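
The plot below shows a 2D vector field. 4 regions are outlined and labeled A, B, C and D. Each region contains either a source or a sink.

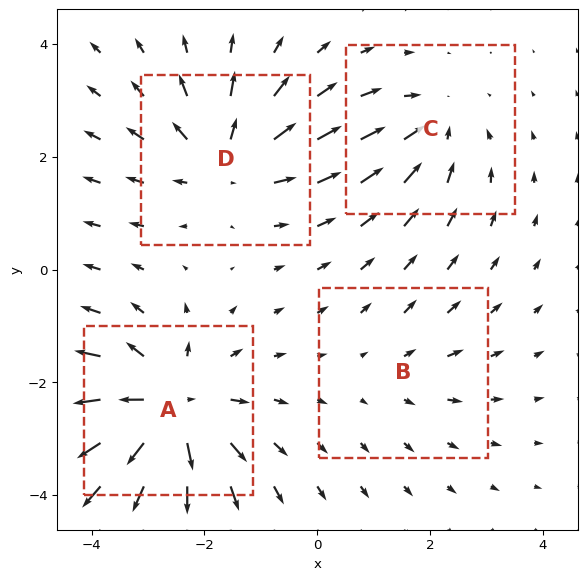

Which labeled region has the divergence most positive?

A

Divergence at each region's feature centre — A: about +6, B: about +2, C: about -3, D: about +5. Region A is most positive.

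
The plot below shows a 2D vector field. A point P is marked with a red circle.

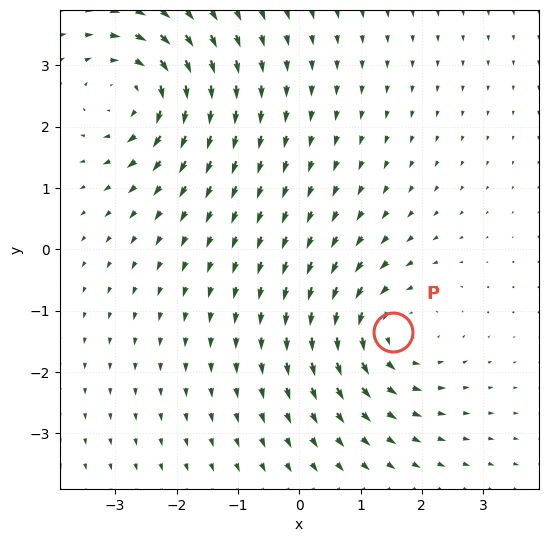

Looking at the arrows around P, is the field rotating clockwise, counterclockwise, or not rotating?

Near P at (1.5, -1.4) the arrows circulate counterclockwise. The curl (z-component) there is about +3; positive curl means counterclockwise rotation.

counterclockwise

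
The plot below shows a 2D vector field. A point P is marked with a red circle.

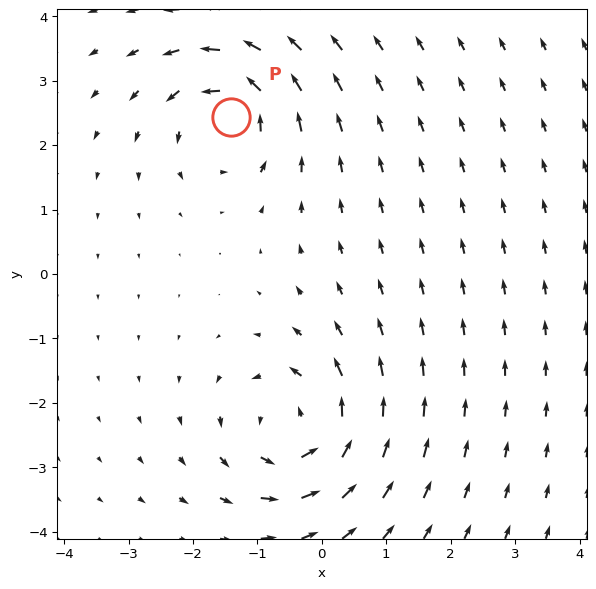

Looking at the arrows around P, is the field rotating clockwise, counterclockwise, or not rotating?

Near P at (-1.4, 2.4) the arrows circulate counterclockwise. The curl (z-component) there is about +5; positive curl means counterclockwise rotation.

counterclockwise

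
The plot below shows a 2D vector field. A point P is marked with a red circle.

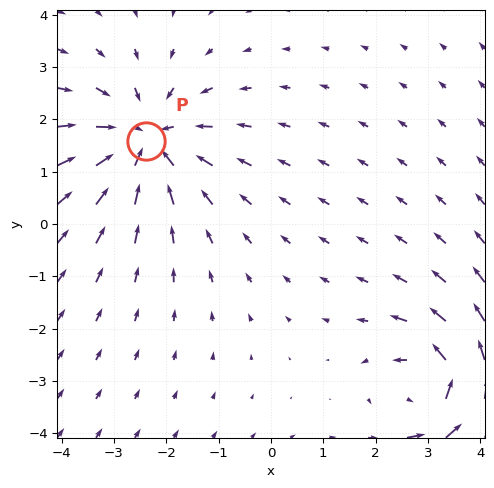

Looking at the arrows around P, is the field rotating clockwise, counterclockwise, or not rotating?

Near P at (-2.4, 1.6) the arrows show no circulation. The curl there is ≈0.

not rotating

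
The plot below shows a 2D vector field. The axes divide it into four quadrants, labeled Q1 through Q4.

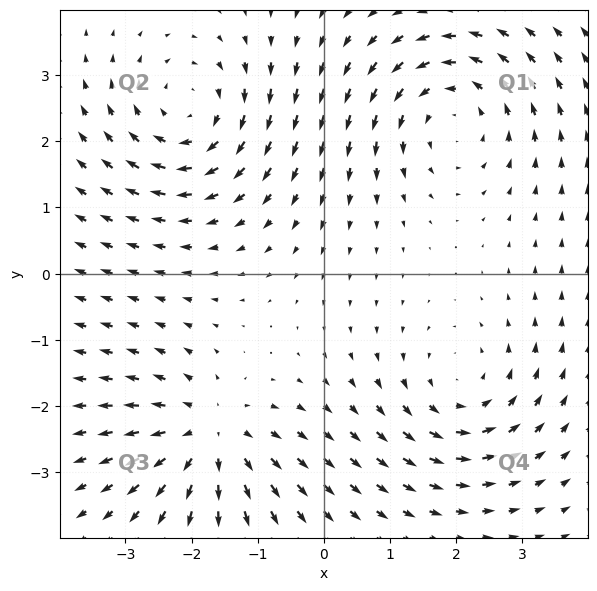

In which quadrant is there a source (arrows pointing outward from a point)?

The source sits at approximately (-1.7, -2.4), which lies in quadrant Q3. The divergence there is about +4, positive as expected for a source.

Q3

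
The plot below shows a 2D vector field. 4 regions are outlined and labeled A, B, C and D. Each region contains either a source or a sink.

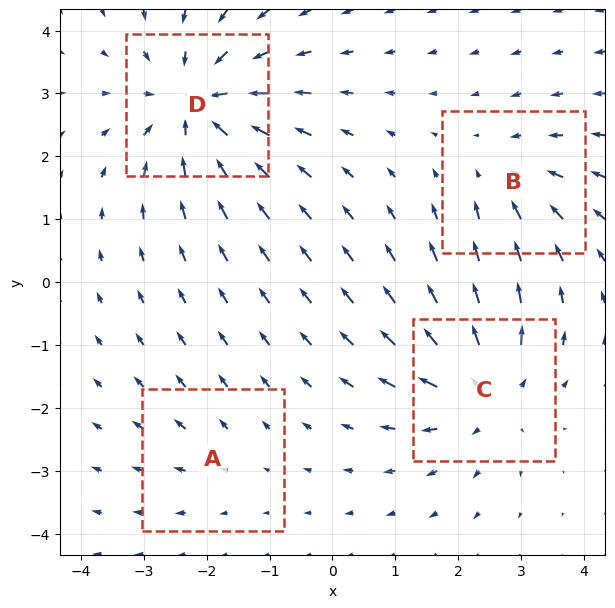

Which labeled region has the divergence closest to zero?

Divergence at each region's feature centre — A: about +2, B: about -3, C: about +5, D: about -6. Region A is closest to zero.

A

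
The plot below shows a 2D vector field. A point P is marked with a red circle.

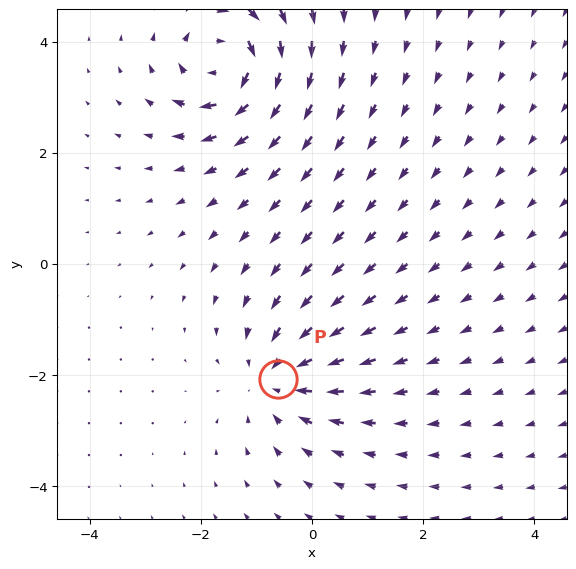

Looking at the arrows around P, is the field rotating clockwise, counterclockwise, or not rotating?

not rotating

Near P at (-0.6, -2.1) the arrows show no circulation. The curl there is ≈0.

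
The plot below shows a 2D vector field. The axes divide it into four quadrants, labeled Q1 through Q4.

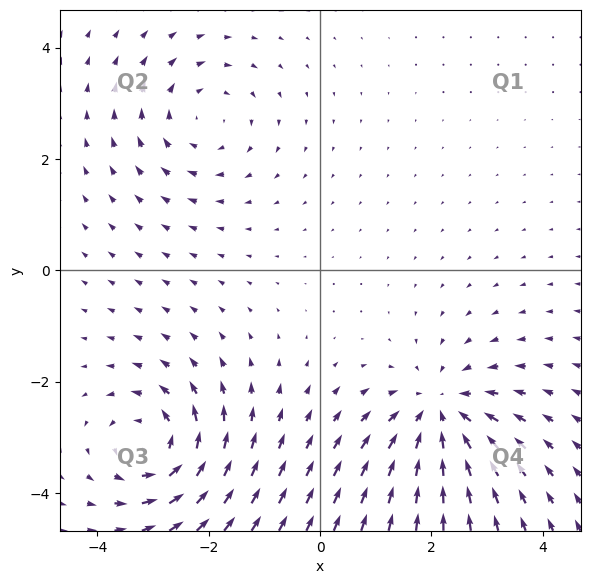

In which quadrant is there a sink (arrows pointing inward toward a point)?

Q4

The sink sits at approximately (2.1, -2.6), which lies in quadrant Q4. The divergence there is about -4, negative as expected for a sink.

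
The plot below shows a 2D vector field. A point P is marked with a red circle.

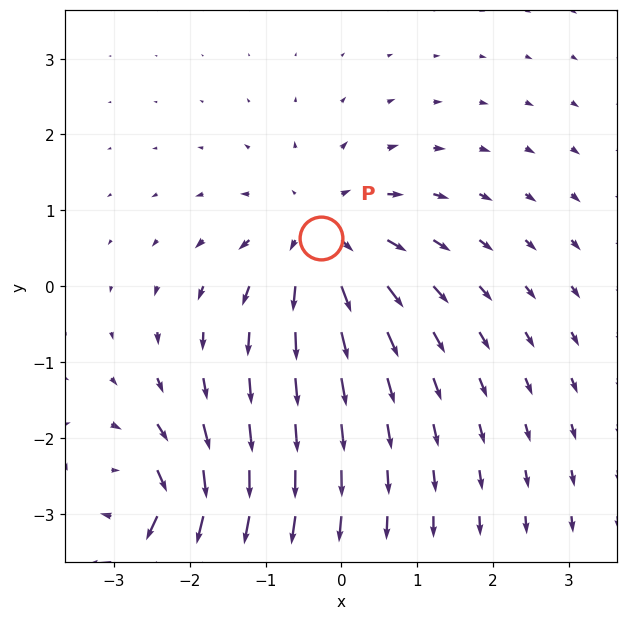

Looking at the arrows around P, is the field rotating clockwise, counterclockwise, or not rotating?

Near P at (-0.3, 0.6) the arrows show no circulation. The curl there is ≈0.

not rotating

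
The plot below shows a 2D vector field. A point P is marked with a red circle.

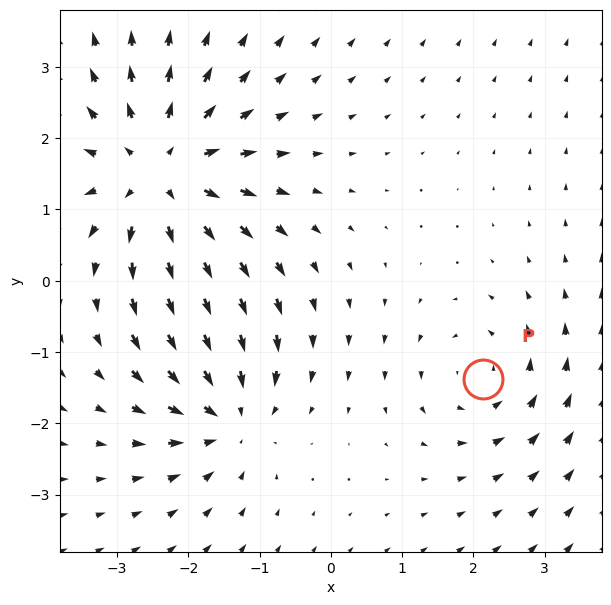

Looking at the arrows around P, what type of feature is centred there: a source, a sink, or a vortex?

At P (2.1, -1.4) the arrows circulate counterclockwise. Divergence ≈0, curl about +3 — near-zero divergence with nonzero curl is a vortex.

vortex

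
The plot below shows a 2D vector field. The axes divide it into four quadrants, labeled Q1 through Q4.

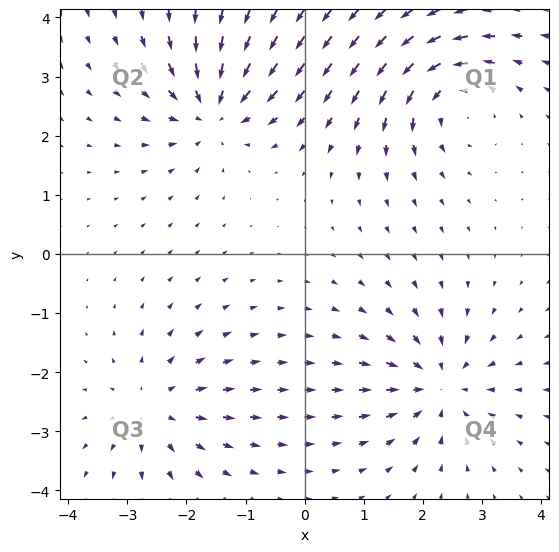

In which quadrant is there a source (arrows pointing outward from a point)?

Q3

The source sits at approximately (-2.6, -2.6), which lies in quadrant Q3. The divergence there is about +3, positive as expected for a source.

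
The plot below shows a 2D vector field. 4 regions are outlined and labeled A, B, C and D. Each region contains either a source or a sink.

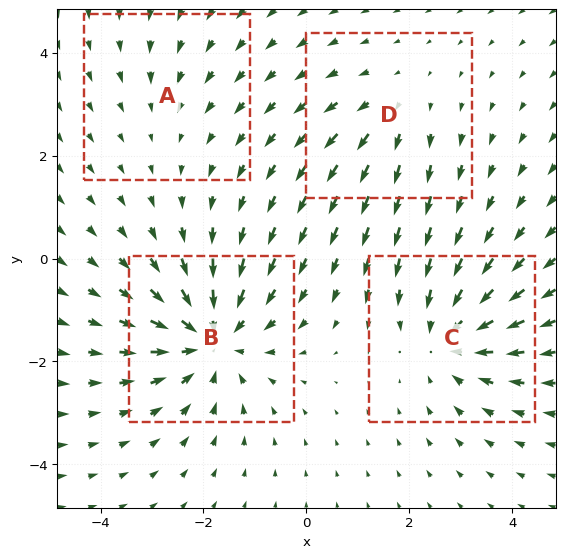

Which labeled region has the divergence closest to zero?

A

Divergence at each region's feature centre — A: about -2, B: about -6, C: about -5, D: about +3. Region A is closest to zero.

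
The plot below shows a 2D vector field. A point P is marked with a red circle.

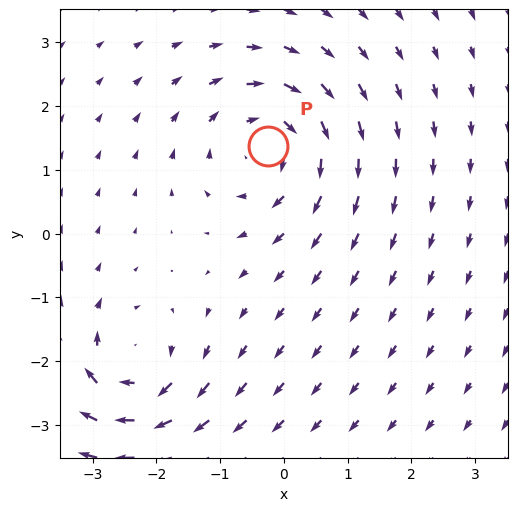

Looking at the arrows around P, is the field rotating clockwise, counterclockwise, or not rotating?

Near P at (-0.3, 1.4) the arrows circulate clockwise. The curl (z-component) there is about -4; negative curl means clockwise rotation.

clockwise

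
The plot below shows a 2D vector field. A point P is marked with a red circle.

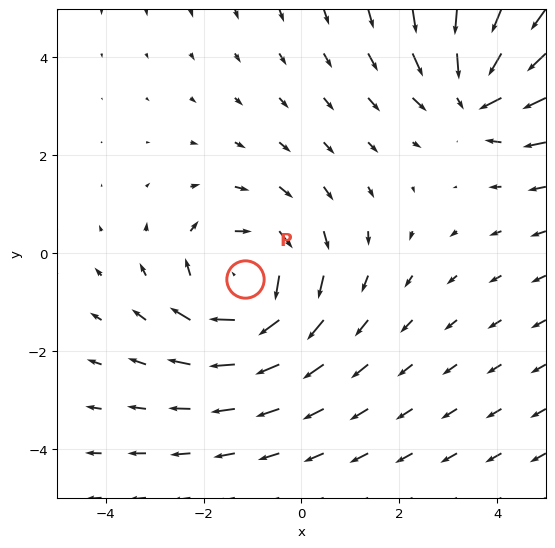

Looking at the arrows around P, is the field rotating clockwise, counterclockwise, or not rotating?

Near P at (-1.2, -0.5) the arrows circulate clockwise. The curl (z-component) there is about -3; negative curl means clockwise rotation.

clockwise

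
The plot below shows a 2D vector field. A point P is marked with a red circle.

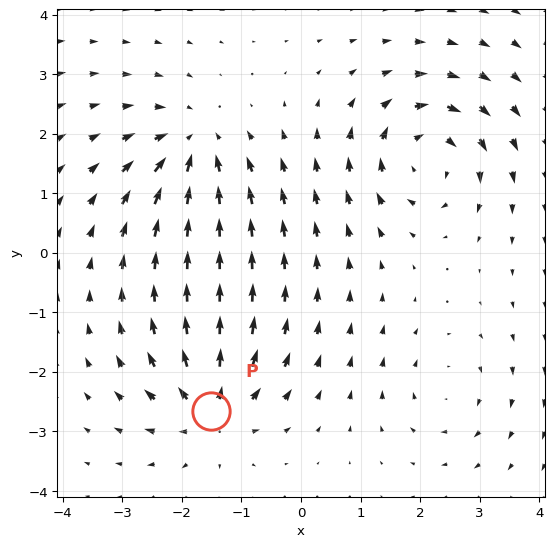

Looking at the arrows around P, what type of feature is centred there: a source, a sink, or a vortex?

At P (-1.5, -2.7) the arrows spread outward. Divergence about +6, curl ≈0 — positive divergence with near-zero curl is a source.

source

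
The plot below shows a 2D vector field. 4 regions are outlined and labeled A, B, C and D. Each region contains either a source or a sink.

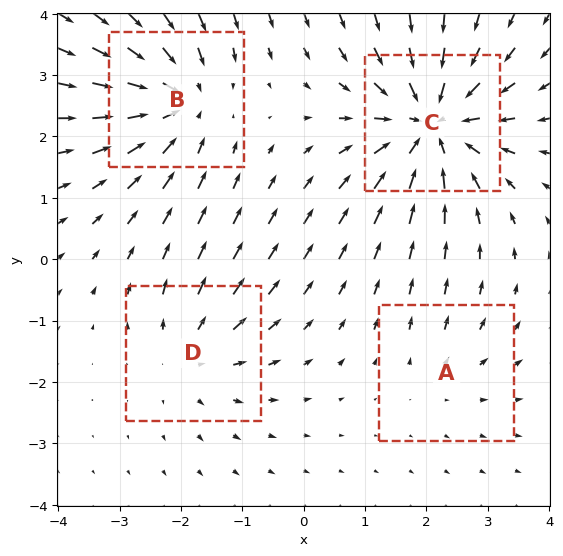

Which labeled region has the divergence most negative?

C

Divergence at each region's feature centre — A: about +2, B: about -5, C: about -6, D: about +3. Region C is most negative.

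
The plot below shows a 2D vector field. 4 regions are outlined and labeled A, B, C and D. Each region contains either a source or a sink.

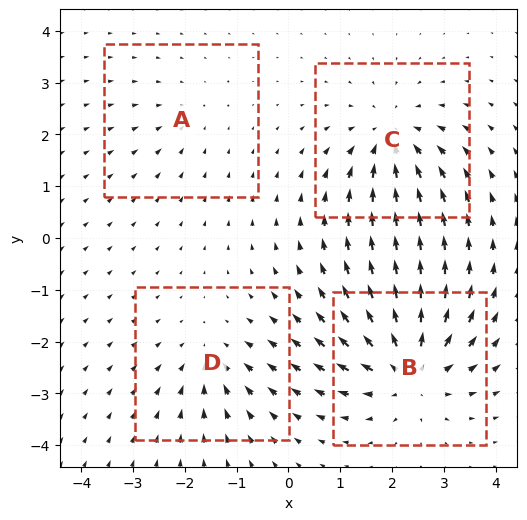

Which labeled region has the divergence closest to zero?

A

Divergence at each region's feature centre — A: about -2, B: about +7, C: about -5, D: about -4. Region A is closest to zero.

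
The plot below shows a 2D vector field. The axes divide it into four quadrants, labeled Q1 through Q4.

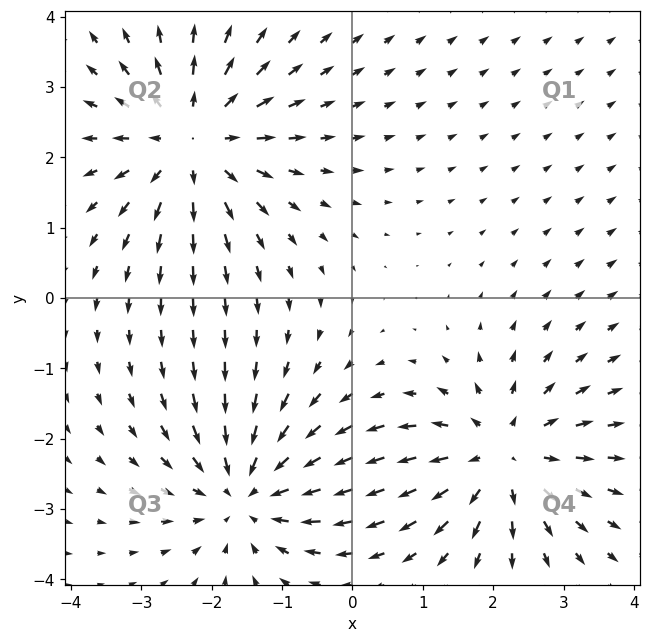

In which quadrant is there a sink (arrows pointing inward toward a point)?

Q3

The sink sits at approximately (-1.5, -2.8), which lies in quadrant Q3. The divergence there is about -5, negative as expected for a sink.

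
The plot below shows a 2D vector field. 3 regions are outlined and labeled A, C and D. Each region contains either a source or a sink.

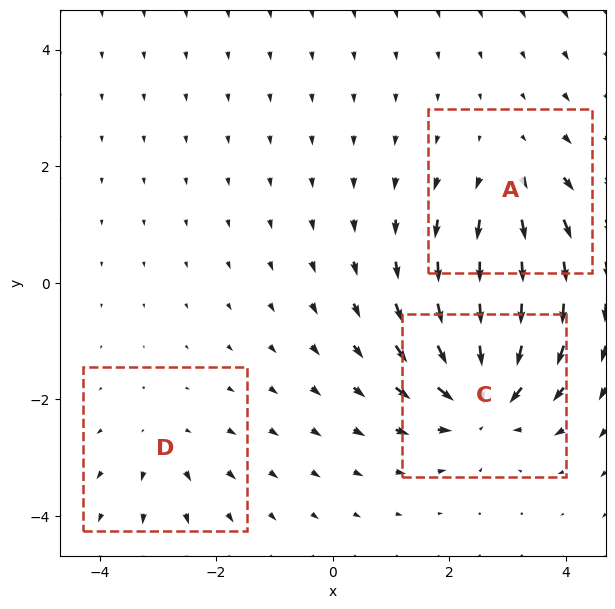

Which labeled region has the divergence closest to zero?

Divergence at each region's feature centre — A: about +3, C: about -6, D: about +2. Region D is closest to zero.

D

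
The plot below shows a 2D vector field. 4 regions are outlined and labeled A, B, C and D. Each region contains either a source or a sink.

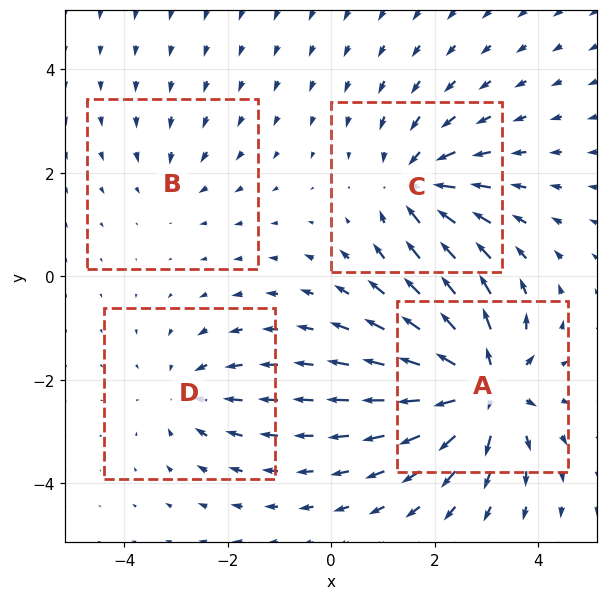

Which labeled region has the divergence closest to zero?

B

Divergence at each region's feature centre — A: about +7, B: about -2, C: about -5, D: about -3. Region B is closest to zero.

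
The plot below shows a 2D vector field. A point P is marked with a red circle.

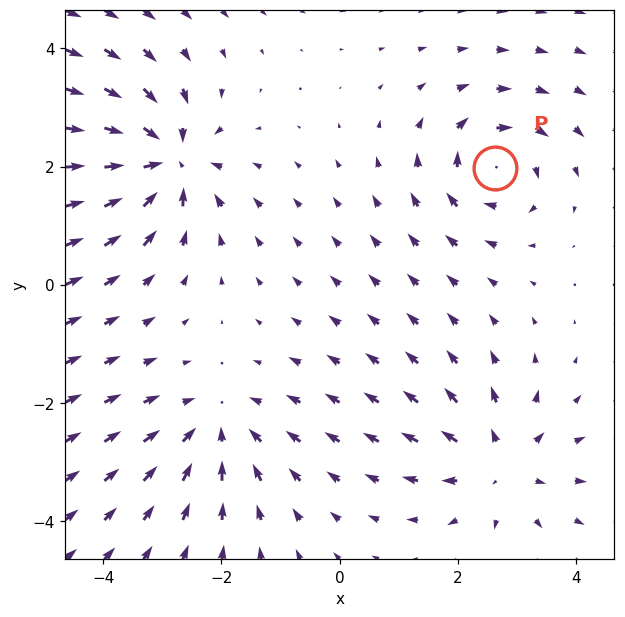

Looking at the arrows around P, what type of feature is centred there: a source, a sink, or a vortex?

At P (2.6, 2.0) the arrows circulate clockwise. Divergence ≈0, curl about -4 — near-zero divergence with nonzero curl is a vortex.

vortex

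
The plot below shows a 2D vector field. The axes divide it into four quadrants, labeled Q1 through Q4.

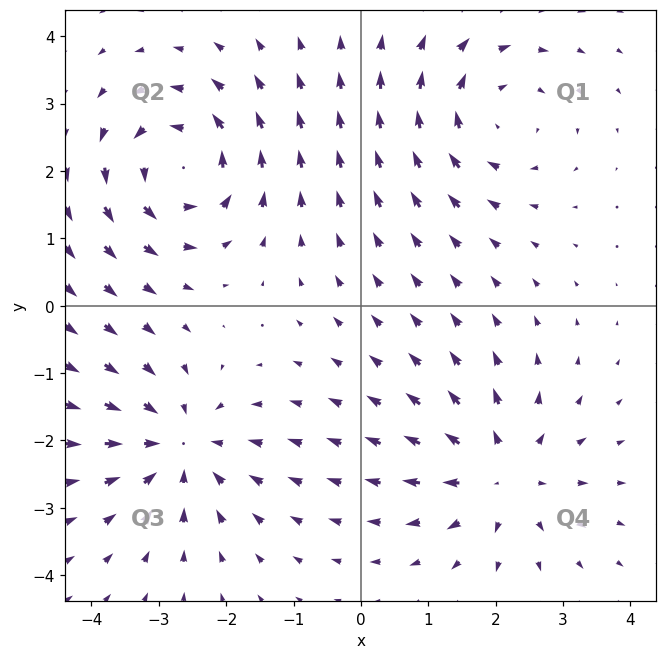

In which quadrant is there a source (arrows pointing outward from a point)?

The source sits at approximately (2.1, -2.5), which lies in quadrant Q4. The divergence there is about +4, positive as expected for a source.

Q4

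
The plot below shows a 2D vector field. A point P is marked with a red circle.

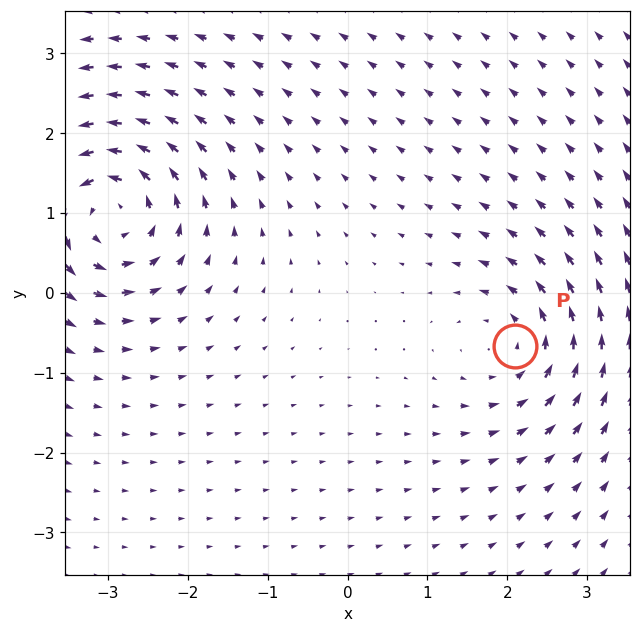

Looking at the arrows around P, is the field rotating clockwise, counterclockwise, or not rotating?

counterclockwise

Near P at (2.1, -0.7) the arrows circulate counterclockwise. The curl (z-component) there is about +4; positive curl means counterclockwise rotation.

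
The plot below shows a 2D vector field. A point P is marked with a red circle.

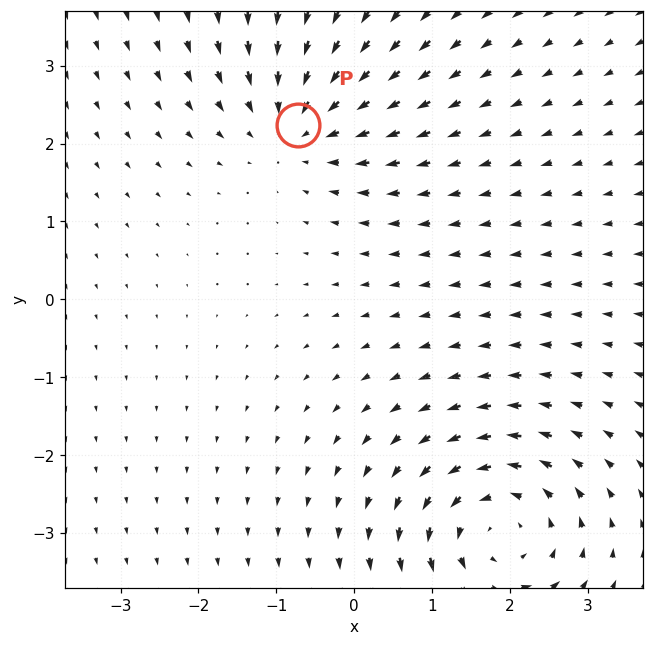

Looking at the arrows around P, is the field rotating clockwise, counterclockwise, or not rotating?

Near P at (-0.7, 2.2) the arrows show no circulation. The curl there is ≈0.

not rotating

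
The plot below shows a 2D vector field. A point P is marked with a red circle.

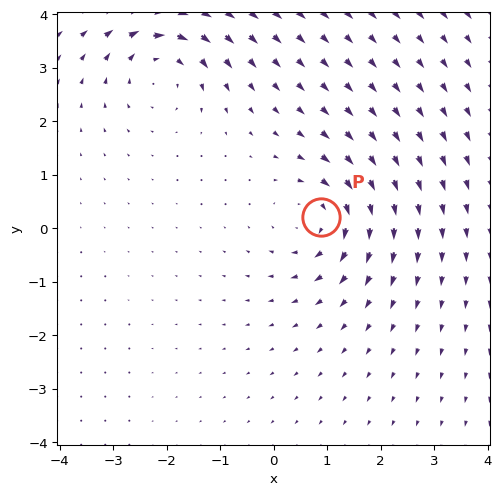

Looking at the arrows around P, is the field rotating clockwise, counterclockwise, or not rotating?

Near P at (0.9, 0.2) the arrows circulate clockwise. The curl (z-component) there is about -5; negative curl means clockwise rotation.

clockwise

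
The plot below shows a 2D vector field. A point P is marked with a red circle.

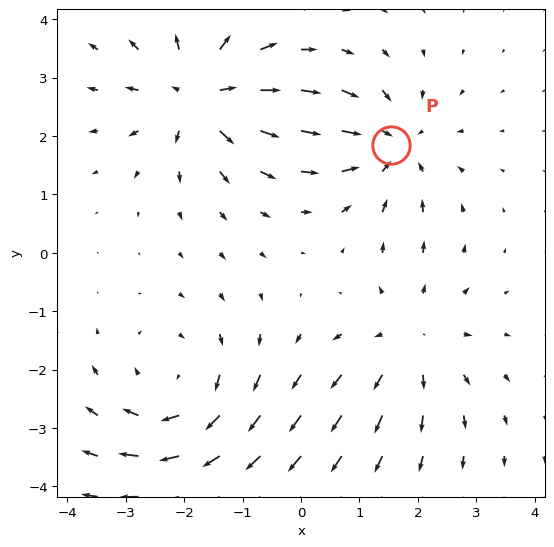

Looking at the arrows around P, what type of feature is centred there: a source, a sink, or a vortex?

sink

At P (1.5, 1.8) the arrows converge inward. Divergence about -4, curl ≈0 — negative divergence with near-zero curl is a sink.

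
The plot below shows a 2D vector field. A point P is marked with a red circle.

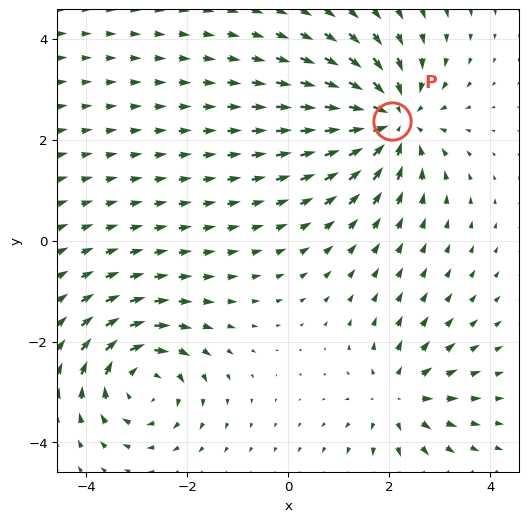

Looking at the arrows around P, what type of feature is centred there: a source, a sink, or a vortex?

At P (2.0, 2.4) the arrows converge inward. Divergence about -5, curl ≈0 — negative divergence with near-zero curl is a sink.

sink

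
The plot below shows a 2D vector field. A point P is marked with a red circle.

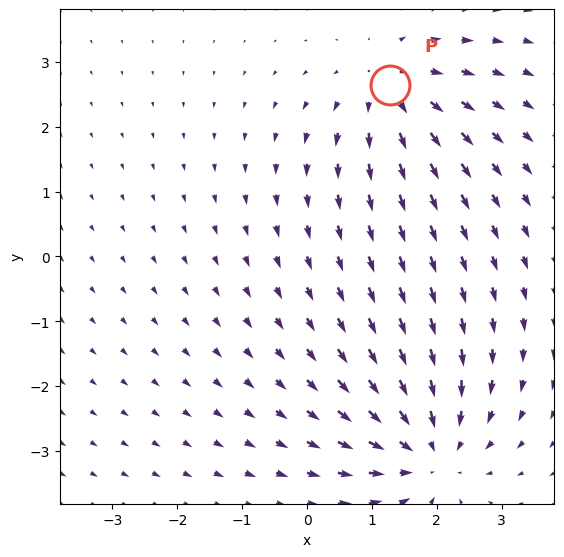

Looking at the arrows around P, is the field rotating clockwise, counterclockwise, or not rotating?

Near P at (1.3, 2.6) the arrows show no circulation. The curl there is ≈0.

not rotating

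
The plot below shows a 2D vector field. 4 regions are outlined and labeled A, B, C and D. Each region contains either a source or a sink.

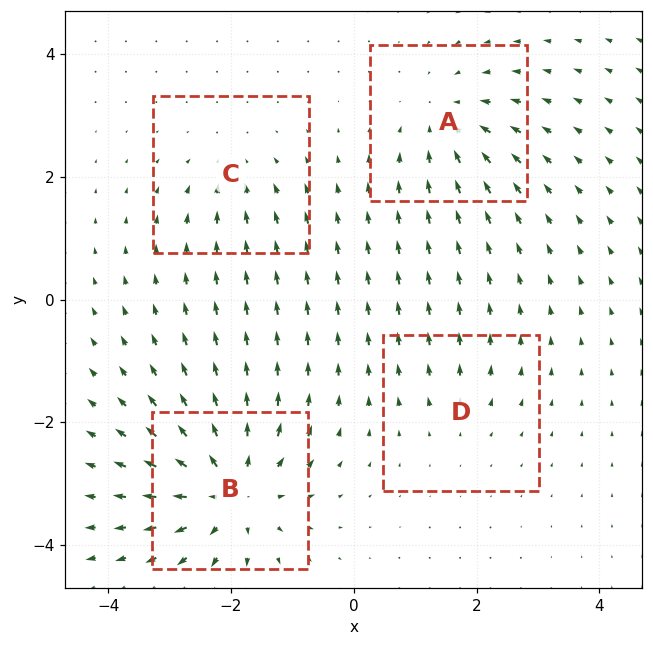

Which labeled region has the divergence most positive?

B

Divergence at each region's feature centre — A: about -5, B: about +7, C: about -3, D: about +2. Region B is most positive.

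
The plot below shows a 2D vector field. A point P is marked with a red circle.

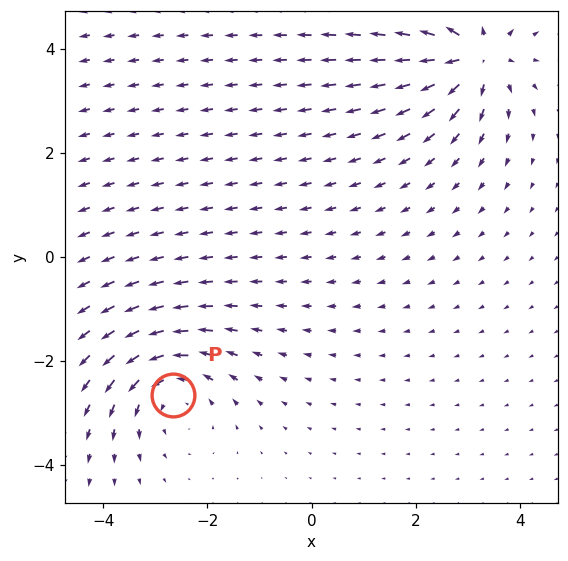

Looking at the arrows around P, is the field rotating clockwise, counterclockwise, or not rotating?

counterclockwise

Near P at (-2.7, -2.7) the arrows circulate counterclockwise. The curl (z-component) there is about +4; positive curl means counterclockwise rotation.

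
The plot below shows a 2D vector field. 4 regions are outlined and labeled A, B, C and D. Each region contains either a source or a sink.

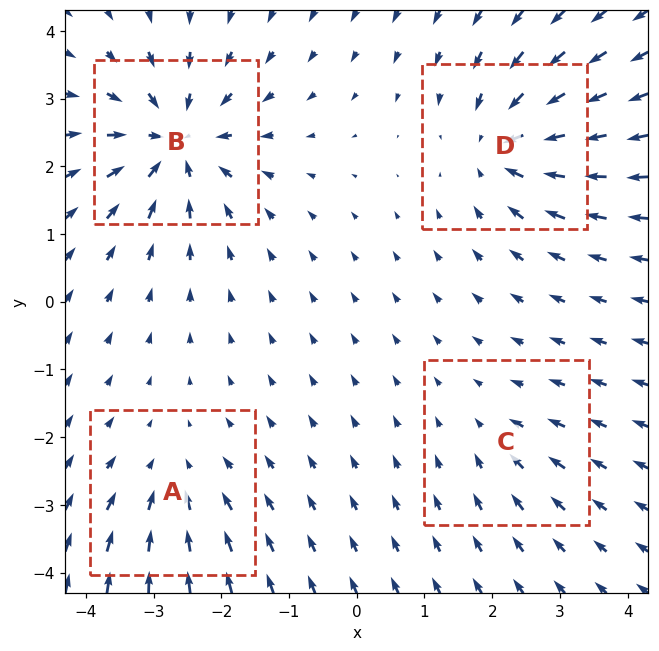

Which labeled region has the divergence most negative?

Divergence at each region's feature centre — A: about -4, B: about -8, C: about -2, D: about -6. Region B is most negative.

B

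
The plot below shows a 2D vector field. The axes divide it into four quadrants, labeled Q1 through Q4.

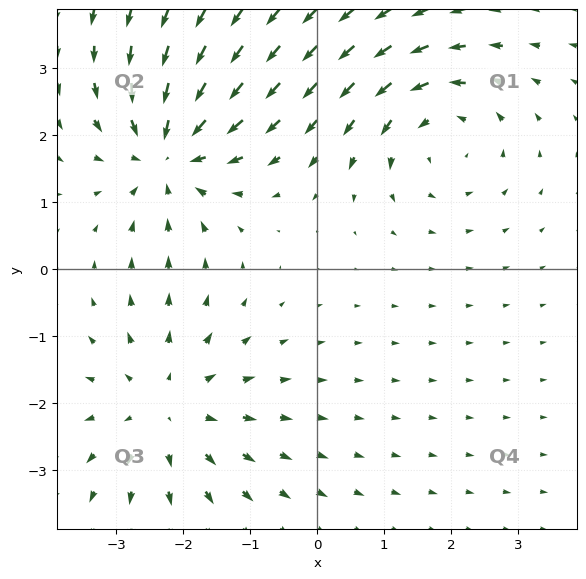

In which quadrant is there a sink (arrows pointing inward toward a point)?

Q2

The sink sits at approximately (-2.2, 1.7), which lies in quadrant Q2. The divergence there is about -6, negative as expected for a sink.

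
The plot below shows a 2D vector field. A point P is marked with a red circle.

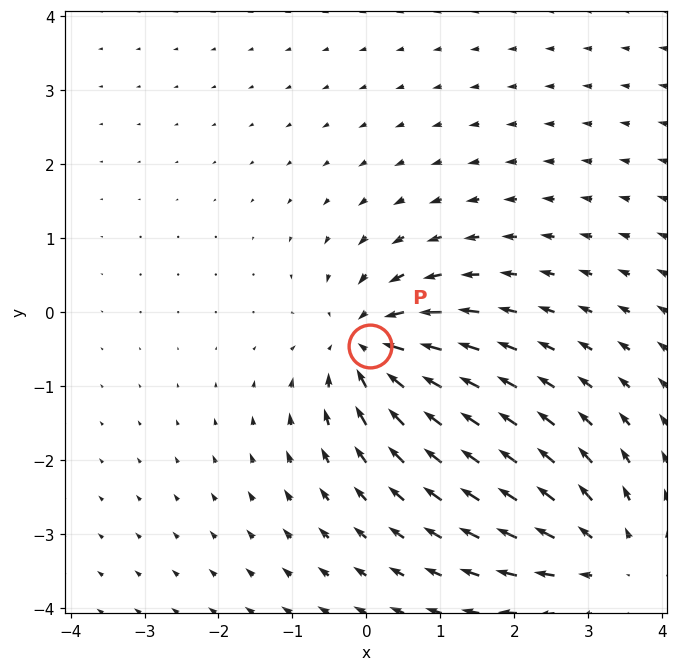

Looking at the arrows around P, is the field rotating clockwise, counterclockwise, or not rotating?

not rotating

Near P at (0.1, -0.5) the arrows show no circulation. The curl there is ≈0.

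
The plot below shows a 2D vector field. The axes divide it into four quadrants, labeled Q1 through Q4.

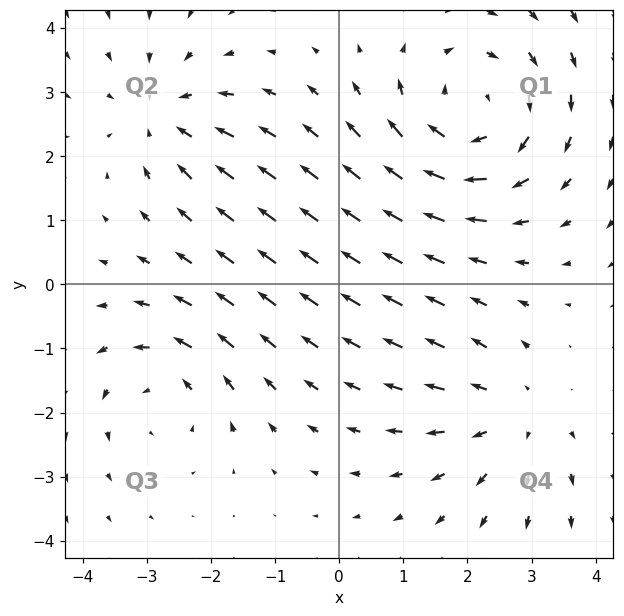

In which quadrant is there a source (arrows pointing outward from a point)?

The source sits at approximately (2.7, -2.0), which lies in quadrant Q4. The divergence there is about +2, positive as expected for a source.

Q4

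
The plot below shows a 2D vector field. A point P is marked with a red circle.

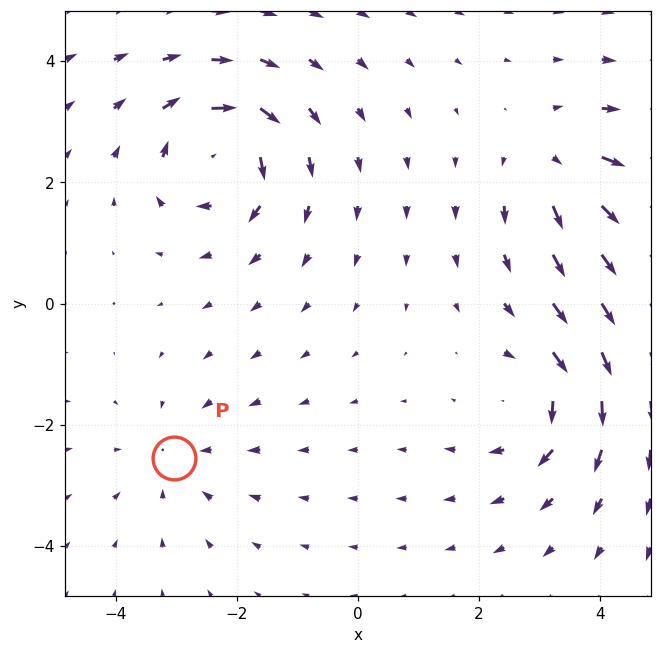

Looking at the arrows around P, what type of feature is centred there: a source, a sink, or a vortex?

At P (-3.0, -2.6) the arrows converge inward. Divergence about -2, curl ≈0 — negative divergence with near-zero curl is a sink.

sink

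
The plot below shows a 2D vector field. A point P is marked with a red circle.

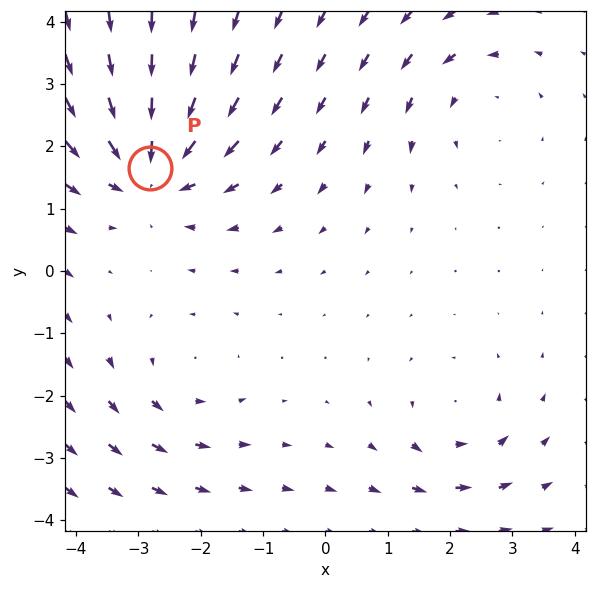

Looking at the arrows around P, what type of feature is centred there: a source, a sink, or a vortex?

sink

At P (-2.8, 1.6) the arrows converge inward. Divergence about -5, curl ≈0 — negative divergence with near-zero curl is a sink.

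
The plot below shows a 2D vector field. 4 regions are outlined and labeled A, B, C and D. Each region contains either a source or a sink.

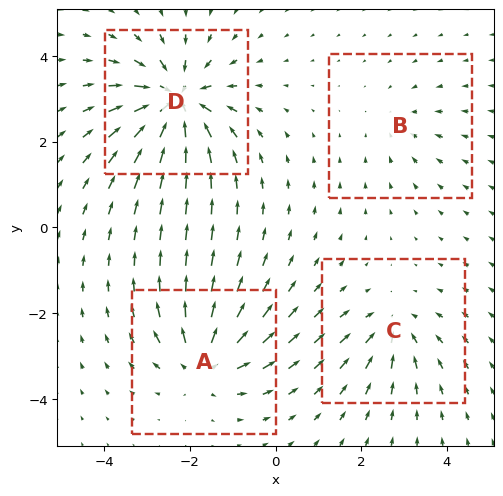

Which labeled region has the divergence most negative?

Divergence at each region's feature centre — A: about +5, B: about -2, C: about -4, D: about -8. Region D is most negative.

D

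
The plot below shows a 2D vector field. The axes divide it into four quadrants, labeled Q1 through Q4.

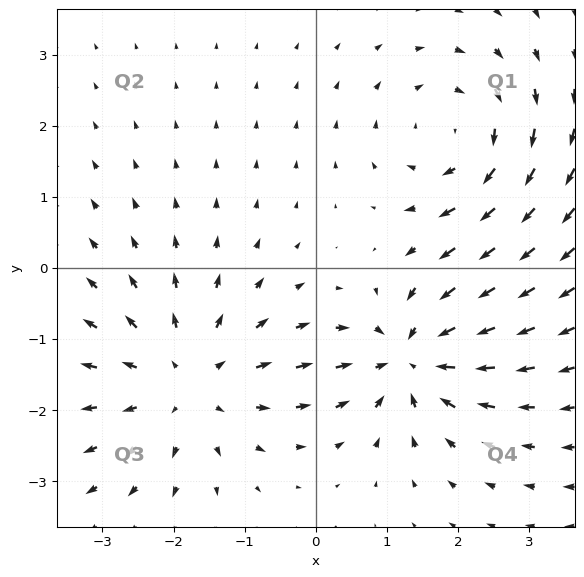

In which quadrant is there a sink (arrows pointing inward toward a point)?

The sink sits at approximately (1.3, -1.3), which lies in quadrant Q4. The divergence there is about -5, negative as expected for a sink.

Q4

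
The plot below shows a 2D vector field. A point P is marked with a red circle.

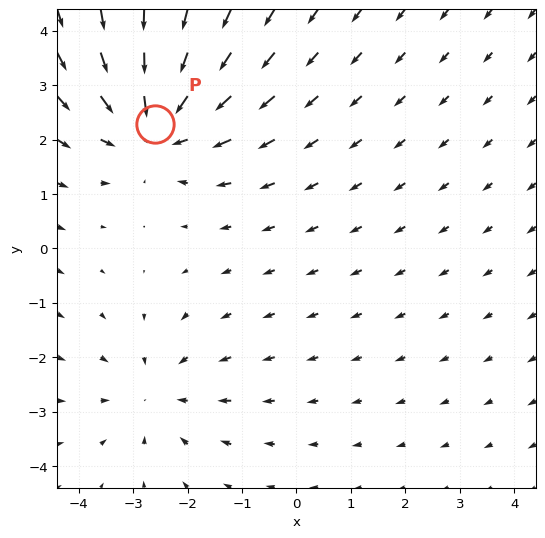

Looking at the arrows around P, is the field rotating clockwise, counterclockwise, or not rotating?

not rotating

Near P at (-2.6, 2.3) the arrows show no circulation. The curl there is ≈0.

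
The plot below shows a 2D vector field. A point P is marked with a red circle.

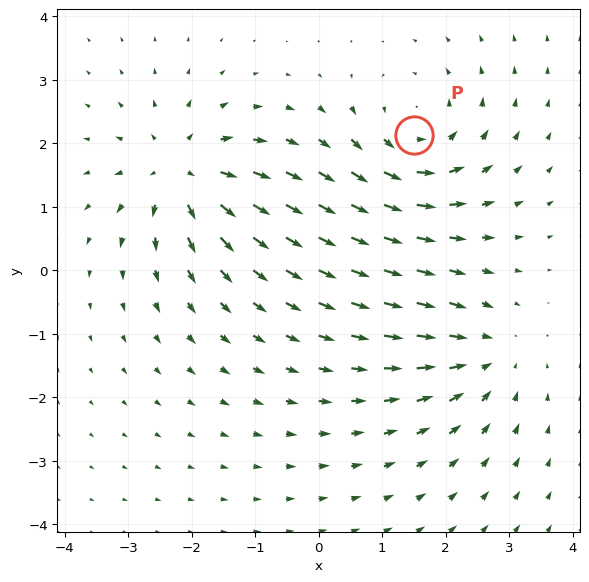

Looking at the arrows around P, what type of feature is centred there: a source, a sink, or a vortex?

vortex

At P (1.5, 2.1) the arrows circulate counterclockwise. Divergence ≈0, curl about +4 — near-zero divergence with nonzero curl is a vortex.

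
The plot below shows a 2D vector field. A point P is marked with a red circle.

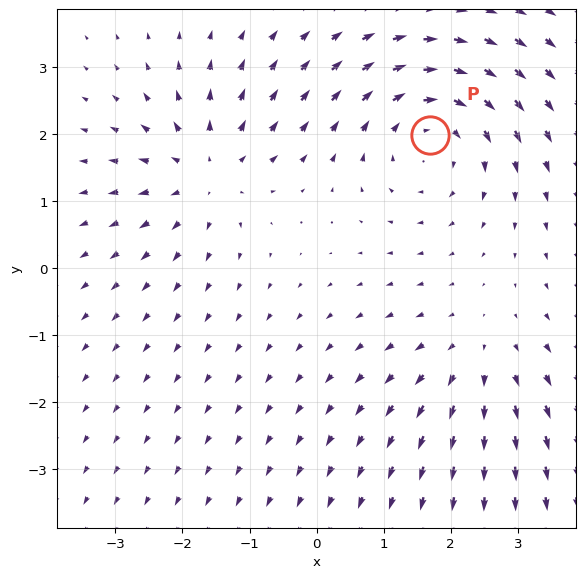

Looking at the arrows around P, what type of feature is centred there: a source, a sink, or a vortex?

vortex

At P (1.7, 2.0) the arrows circulate clockwise. Divergence ≈0, curl about -4 — near-zero divergence with nonzero curl is a vortex.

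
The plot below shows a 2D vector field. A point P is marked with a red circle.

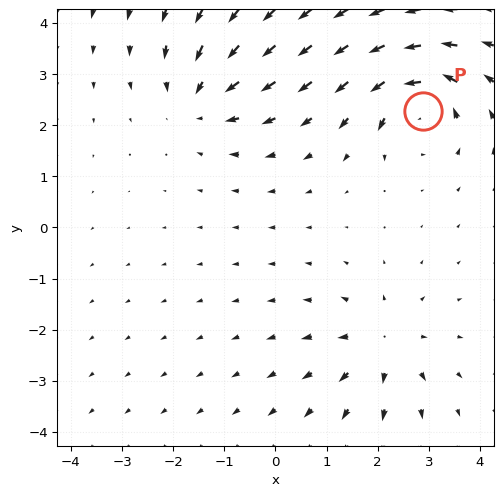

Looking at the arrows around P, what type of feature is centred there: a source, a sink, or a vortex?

vortex

At P (2.9, 2.3) the arrows circulate counterclockwise. Divergence ≈0, curl about +5 — near-zero divergence with nonzero curl is a vortex.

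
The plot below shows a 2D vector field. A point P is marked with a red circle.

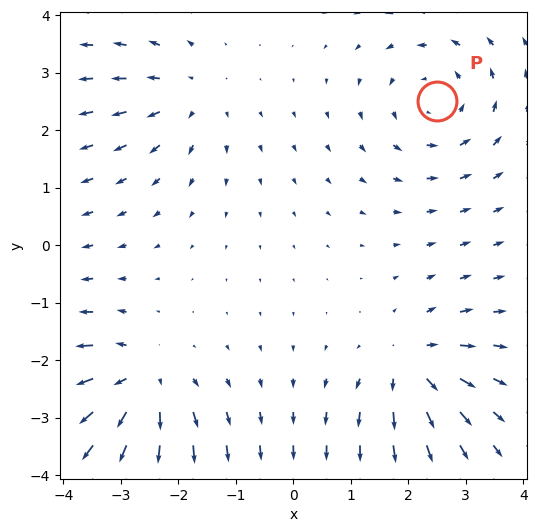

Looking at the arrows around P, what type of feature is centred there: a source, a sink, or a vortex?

At P (2.5, 2.5) the arrows circulate counterclockwise. Divergence ≈0, curl about +4 — near-zero divergence with nonzero curl is a vortex.

vortex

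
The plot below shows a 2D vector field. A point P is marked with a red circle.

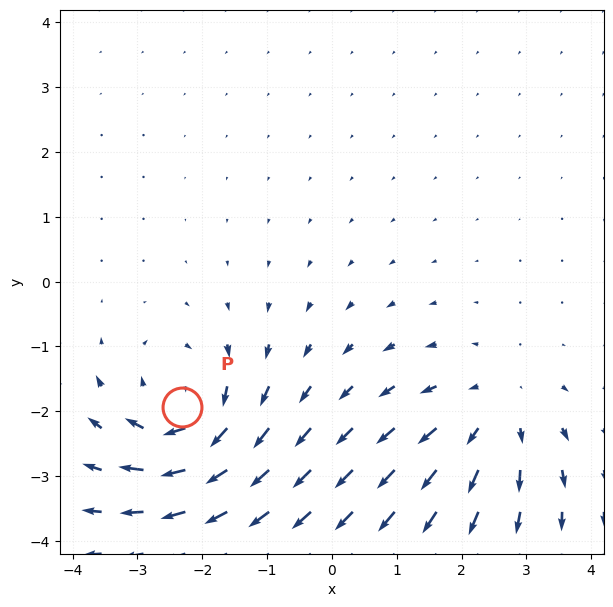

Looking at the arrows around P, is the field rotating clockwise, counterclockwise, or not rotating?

clockwise

Near P at (-2.3, -1.9) the arrows circulate clockwise. The curl (z-component) there is about -5; negative curl means clockwise rotation.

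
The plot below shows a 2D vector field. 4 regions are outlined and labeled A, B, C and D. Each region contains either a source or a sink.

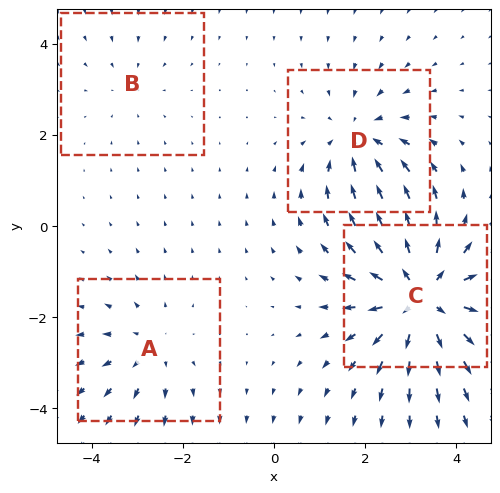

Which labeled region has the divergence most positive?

Divergence at each region's feature centre — A: about +3, B: about -2, C: about +7, D: about -4. Region C is most positive.

C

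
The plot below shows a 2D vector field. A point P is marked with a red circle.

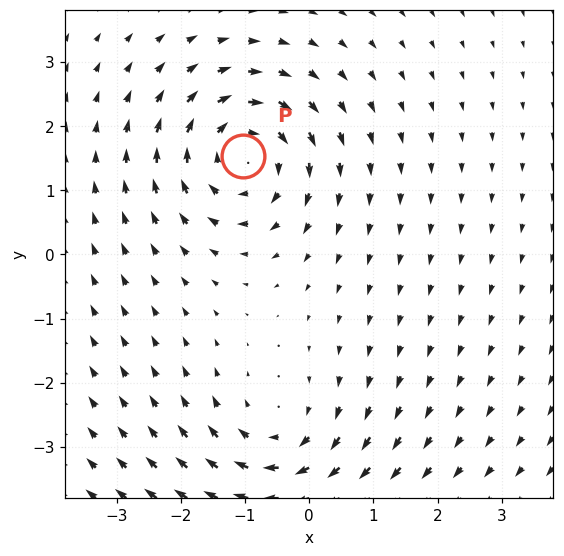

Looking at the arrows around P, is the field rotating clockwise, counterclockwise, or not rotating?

Near P at (-1.0, 1.5) the arrows circulate clockwise. The curl (z-component) there is about -6; negative curl means clockwise rotation.

clockwise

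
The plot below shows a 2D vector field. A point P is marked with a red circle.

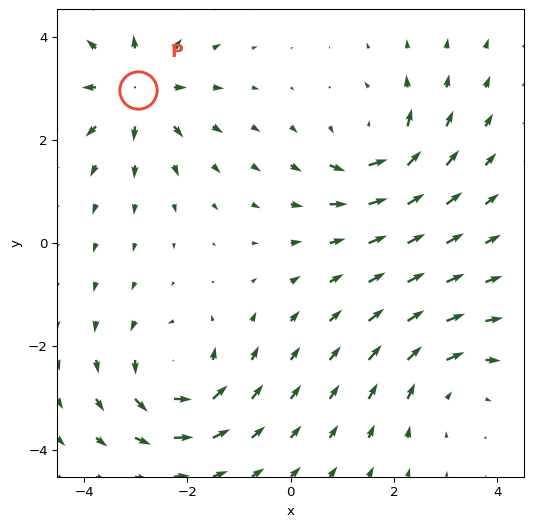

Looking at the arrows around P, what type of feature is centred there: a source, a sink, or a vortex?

source

At P (-3.0, 3.0) the arrows spread outward. Divergence about +5, curl ≈0 — positive divergence with near-zero curl is a source.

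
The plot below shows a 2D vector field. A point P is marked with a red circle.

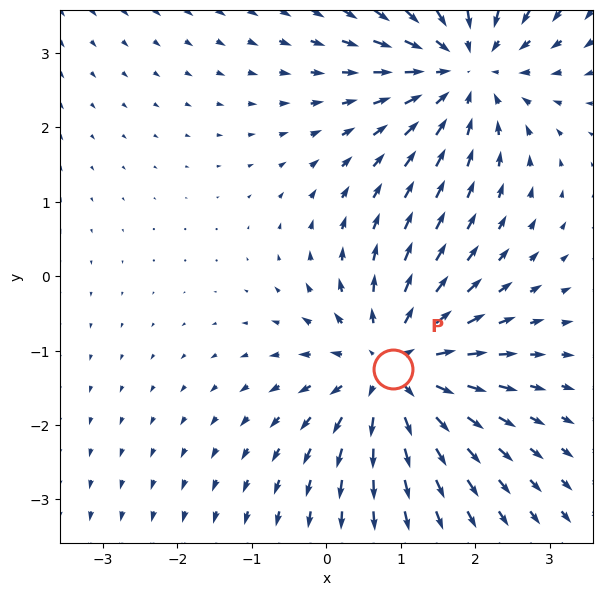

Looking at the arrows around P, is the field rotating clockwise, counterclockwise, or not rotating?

not rotating

Near P at (0.9, -1.2) the arrows show no circulation. The curl there is ≈0.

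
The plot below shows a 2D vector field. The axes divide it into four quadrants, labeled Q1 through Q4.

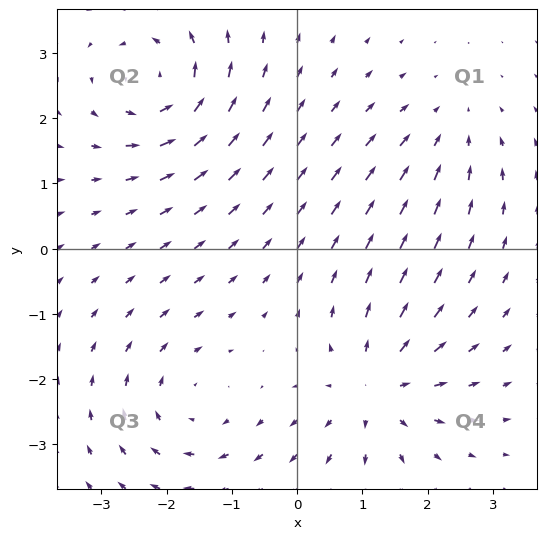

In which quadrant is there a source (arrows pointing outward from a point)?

Q4

The source sits at approximately (1.2, -2.1), which lies in quadrant Q4. The divergence there is about +5, positive as expected for a source.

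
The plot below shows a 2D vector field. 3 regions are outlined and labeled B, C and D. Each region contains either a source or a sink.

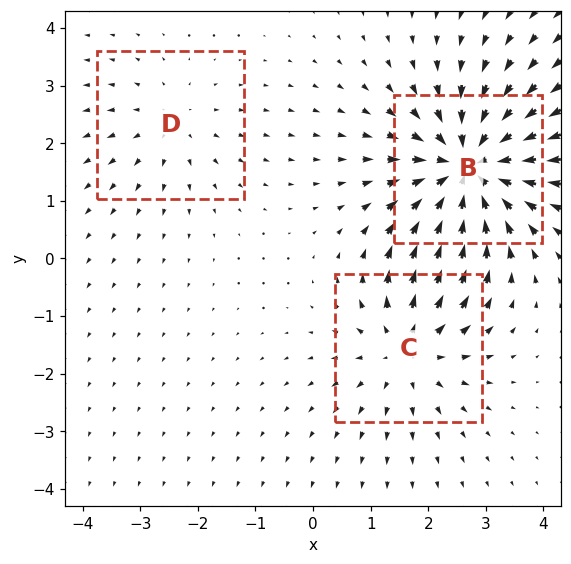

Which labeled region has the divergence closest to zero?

D

Divergence at each region's feature centre — B: about -5, C: about +3, D: about +2. Region D is closest to zero.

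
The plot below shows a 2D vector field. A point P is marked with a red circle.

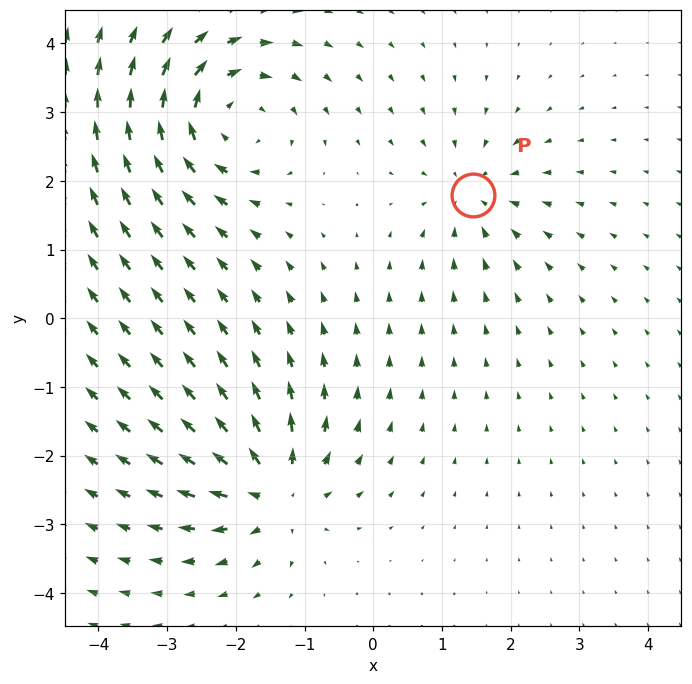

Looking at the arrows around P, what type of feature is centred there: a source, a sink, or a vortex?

sink

At P (1.4, 1.8) the arrows converge inward. Divergence about -4, curl ≈0 — negative divergence with near-zero curl is a sink.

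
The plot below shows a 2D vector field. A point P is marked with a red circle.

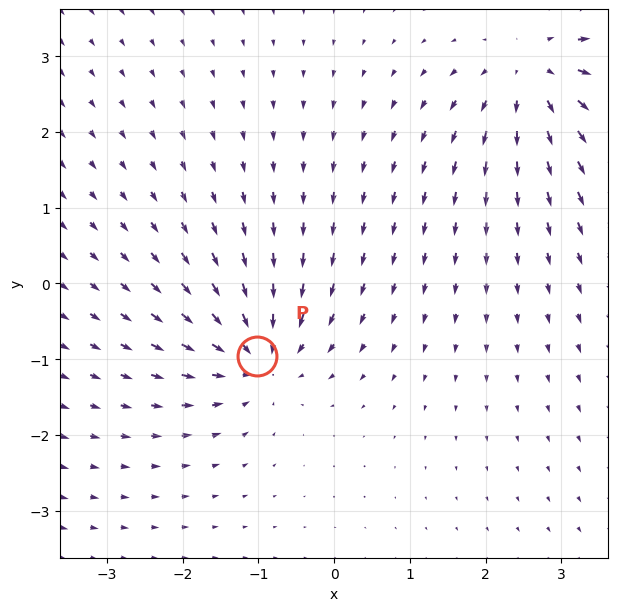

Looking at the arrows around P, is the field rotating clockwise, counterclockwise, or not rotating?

not rotating

Near P at (-1.0, -1.0) the arrows show no circulation. The curl there is ≈0.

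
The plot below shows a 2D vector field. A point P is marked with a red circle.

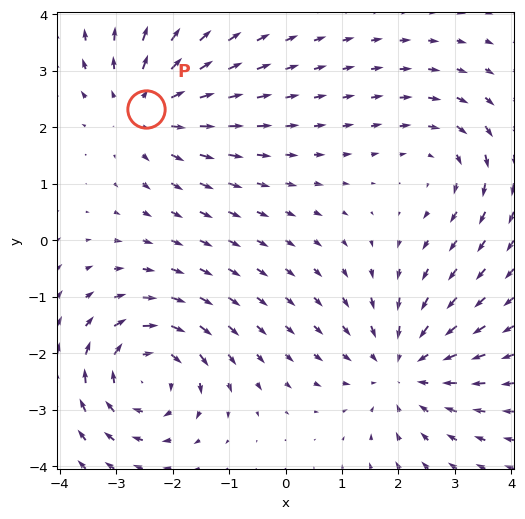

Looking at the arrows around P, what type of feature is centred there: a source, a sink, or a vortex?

At P (-2.5, 2.3) the arrows spread outward. Divergence about +3, curl ≈0 — positive divergence with near-zero curl is a source.

source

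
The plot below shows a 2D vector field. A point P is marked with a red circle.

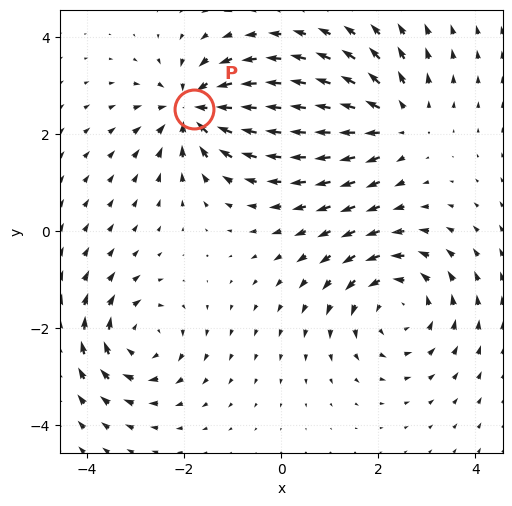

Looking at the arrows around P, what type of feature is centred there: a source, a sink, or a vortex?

sink

At P (-1.8, 2.5) the arrows converge inward. Divergence about -6, curl ≈0 — negative divergence with near-zero curl is a sink.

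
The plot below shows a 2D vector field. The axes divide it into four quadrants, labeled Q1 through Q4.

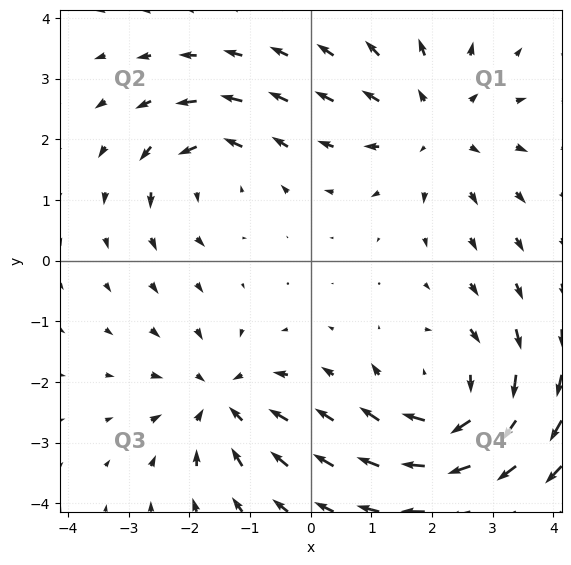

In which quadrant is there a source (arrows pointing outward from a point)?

The source sits at approximately (2.0, 2.2), which lies in quadrant Q1. The divergence there is about +3, positive as expected for a source.

Q1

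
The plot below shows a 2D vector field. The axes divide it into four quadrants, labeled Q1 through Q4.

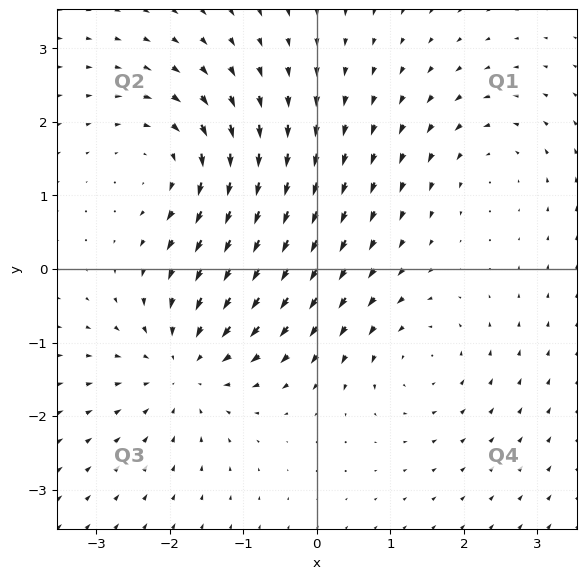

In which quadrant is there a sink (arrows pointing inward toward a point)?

Q3

The sink sits at approximately (-1.8, -1.3), which lies in quadrant Q3. The divergence there is about -5, negative as expected for a sink.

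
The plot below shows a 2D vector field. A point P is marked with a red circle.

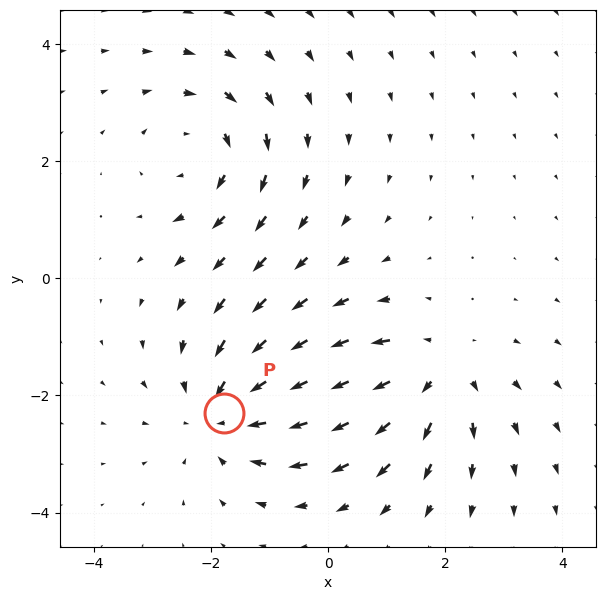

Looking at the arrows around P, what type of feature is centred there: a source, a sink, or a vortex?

sink

At P (-1.8, -2.3) the arrows converge inward. Divergence about -4, curl ≈0 — negative divergence with near-zero curl is a sink.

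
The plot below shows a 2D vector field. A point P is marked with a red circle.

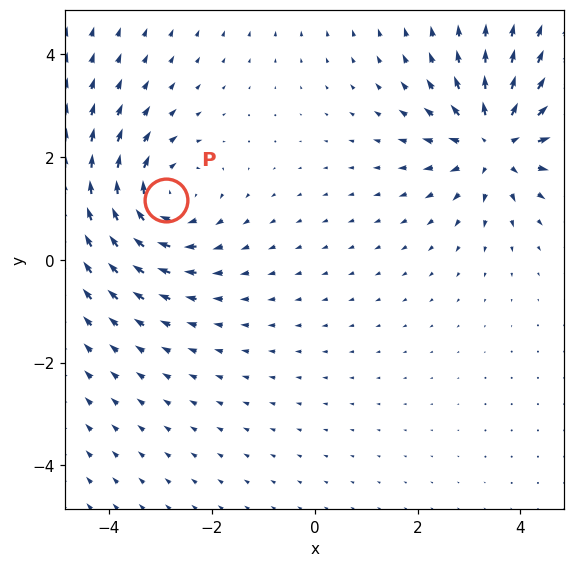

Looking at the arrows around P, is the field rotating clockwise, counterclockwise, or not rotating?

clockwise

Near P at (-2.9, 1.2) the arrows circulate clockwise. The curl (z-component) there is about -4; negative curl means clockwise rotation.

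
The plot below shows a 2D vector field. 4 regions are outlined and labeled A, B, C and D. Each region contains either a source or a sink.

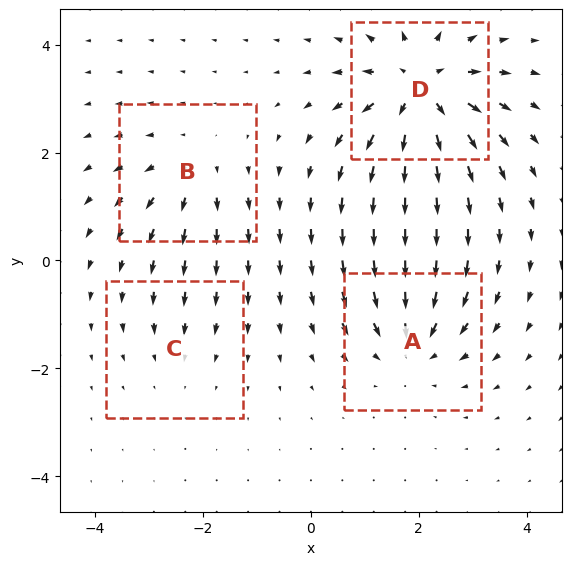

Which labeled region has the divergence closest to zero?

Divergence at each region's feature centre — A: about -5, B: about +3, C: about -2, D: about +7. Region C is closest to zero.

C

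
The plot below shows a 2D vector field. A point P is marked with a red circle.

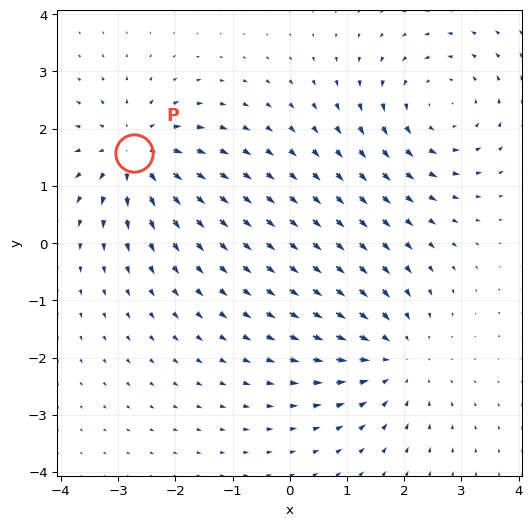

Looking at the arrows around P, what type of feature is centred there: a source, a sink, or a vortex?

source

At P (-2.7, 1.6) the arrows spread outward. Divergence about +6, curl ≈0 — positive divergence with near-zero curl is a source.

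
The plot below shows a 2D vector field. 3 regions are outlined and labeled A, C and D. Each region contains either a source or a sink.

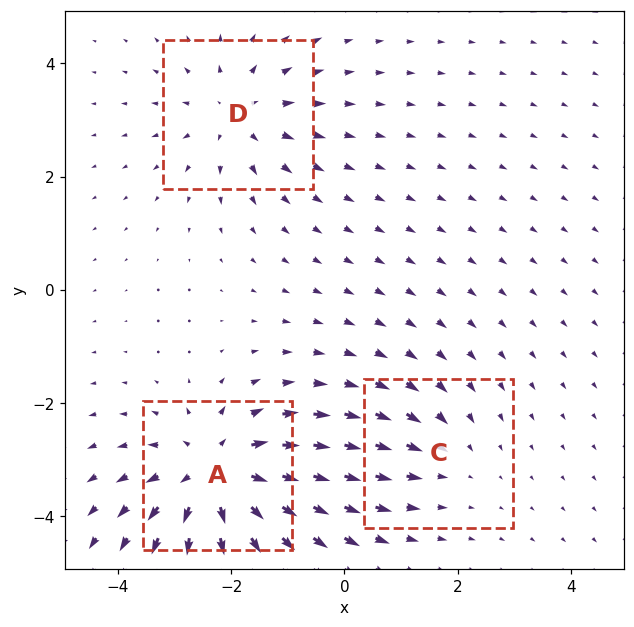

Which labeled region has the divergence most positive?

Divergence at each region's feature centre — A: about +5, C: about -2, D: about +3. Region A is most positive.

A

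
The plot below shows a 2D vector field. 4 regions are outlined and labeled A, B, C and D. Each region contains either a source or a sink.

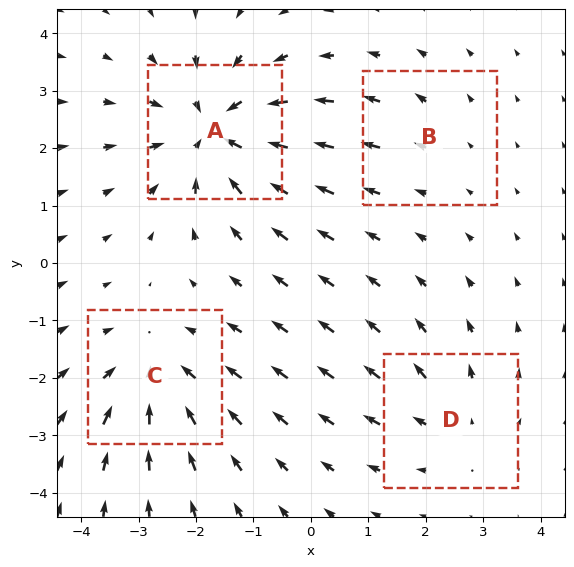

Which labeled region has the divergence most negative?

Divergence at each region's feature centre — A: about -6, B: about +2, C: about -4, D: about +3. Region A is most negative.

A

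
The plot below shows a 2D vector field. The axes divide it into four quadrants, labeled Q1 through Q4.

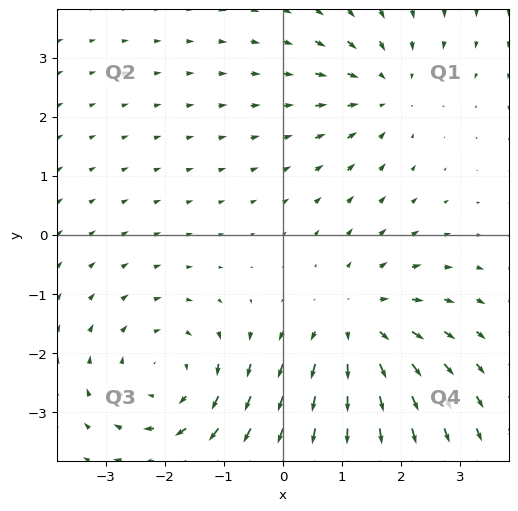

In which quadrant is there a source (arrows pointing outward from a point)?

The source sits at approximately (1.2, -1.5), which lies in quadrant Q4. The divergence there is about +4, positive as expected for a source.

Q4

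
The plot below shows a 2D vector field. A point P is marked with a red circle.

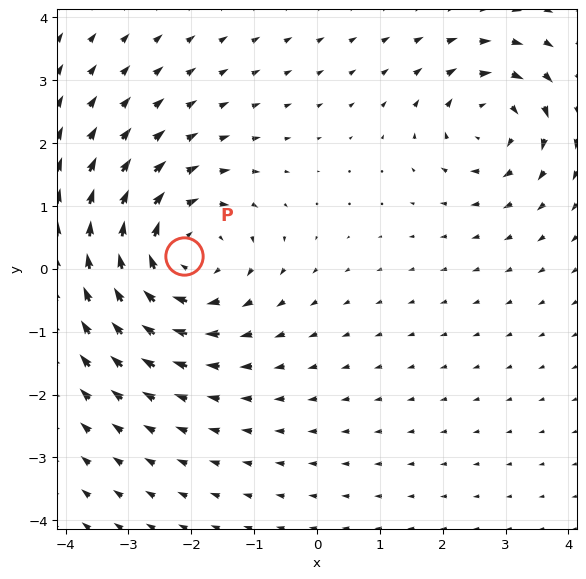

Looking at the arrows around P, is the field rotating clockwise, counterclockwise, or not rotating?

clockwise

Near P at (-2.1, 0.2) the arrows circulate clockwise. The curl (z-component) there is about -4; negative curl means clockwise rotation.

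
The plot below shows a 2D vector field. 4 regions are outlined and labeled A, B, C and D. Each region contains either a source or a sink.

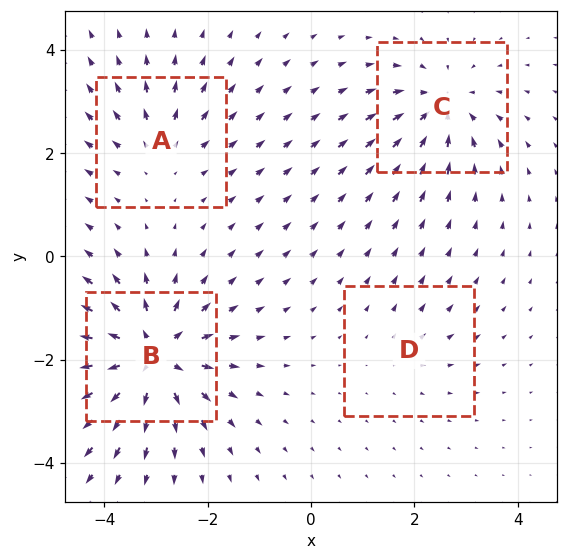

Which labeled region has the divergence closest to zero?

D

Divergence at each region's feature centre — A: about +4, B: about +8, C: about -5, D: about +2. Region D is closest to zero.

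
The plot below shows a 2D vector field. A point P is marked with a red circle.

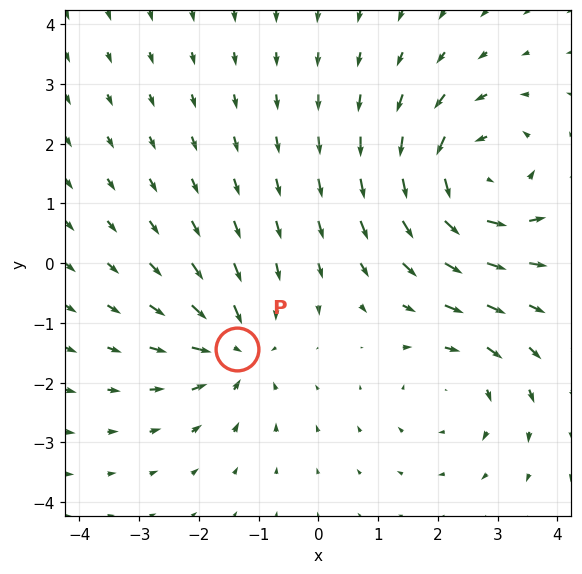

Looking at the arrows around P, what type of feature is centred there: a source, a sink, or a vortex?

At P (-1.4, -1.4) the arrows converge inward. Divergence about -5, curl ≈0 — negative divergence with near-zero curl is a sink.

sink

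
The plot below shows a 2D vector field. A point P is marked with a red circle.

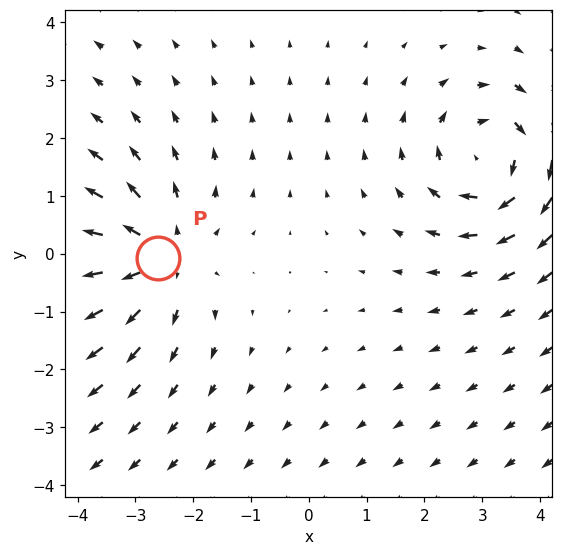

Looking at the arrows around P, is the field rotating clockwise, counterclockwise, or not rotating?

not rotating

Near P at (-2.6, -0.1) the arrows show no circulation. The curl there is ≈0.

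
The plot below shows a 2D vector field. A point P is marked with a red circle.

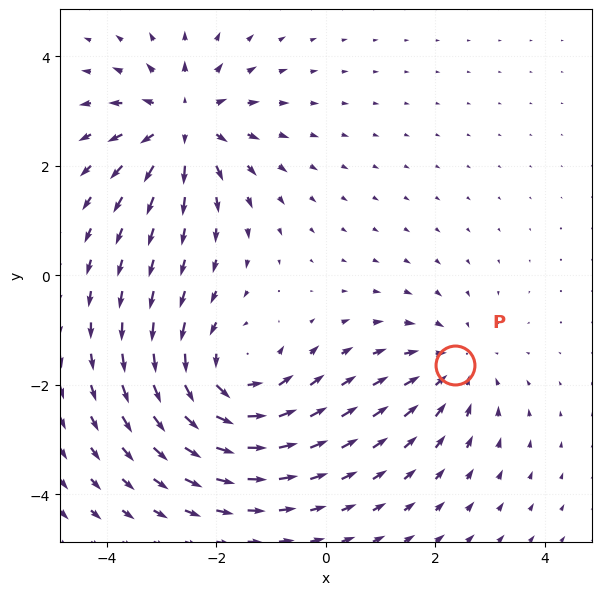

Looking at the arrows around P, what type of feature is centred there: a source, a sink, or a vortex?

At P (2.4, -1.6) the arrows converge inward. Divergence about -3, curl ≈0 — negative divergence with near-zero curl is a sink.

sink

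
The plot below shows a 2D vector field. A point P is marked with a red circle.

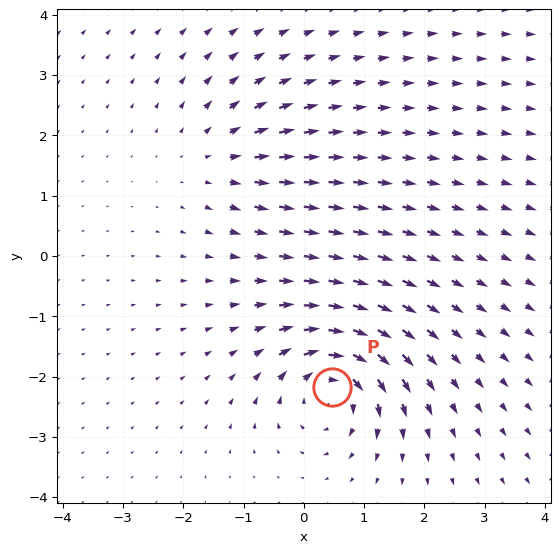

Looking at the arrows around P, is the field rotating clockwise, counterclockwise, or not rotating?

clockwise

Near P at (0.5, -2.2) the arrows circulate clockwise. The curl (z-component) there is about -7; negative curl means clockwise rotation.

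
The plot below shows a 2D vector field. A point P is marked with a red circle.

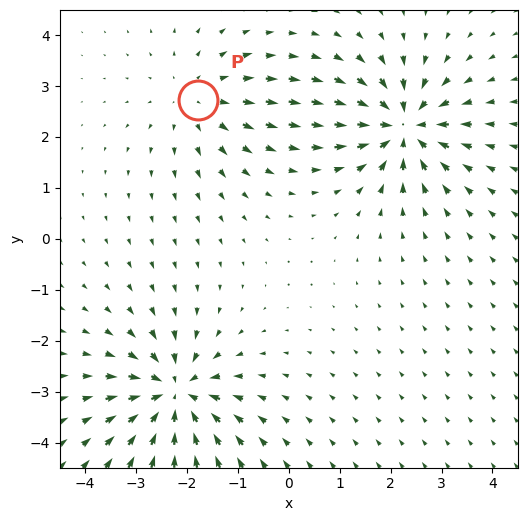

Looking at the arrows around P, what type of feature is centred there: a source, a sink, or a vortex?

At P (-1.8, 2.7) the arrows spread outward. Divergence about +3, curl ≈0 — positive divergence with near-zero curl is a source.

source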